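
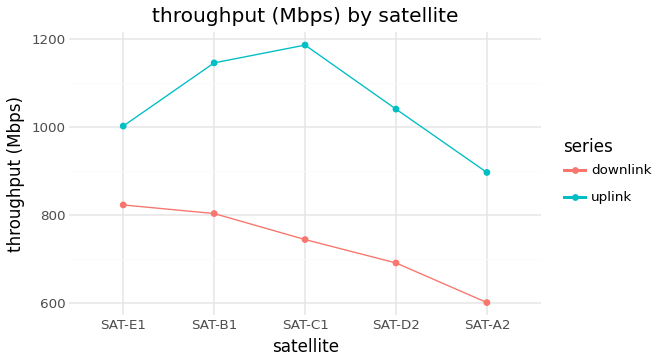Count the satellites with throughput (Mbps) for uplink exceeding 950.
4

Above 950: SAT-E1, SAT-B1, SAT-C1, SAT-D2.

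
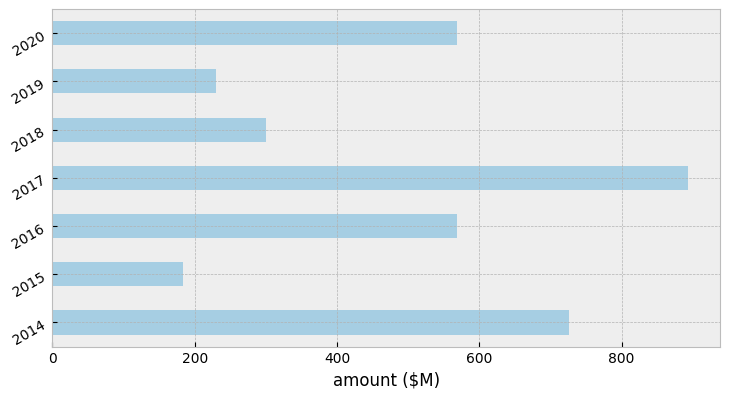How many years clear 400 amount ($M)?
4

Above 400: 2014, 2016, 2017, 2020.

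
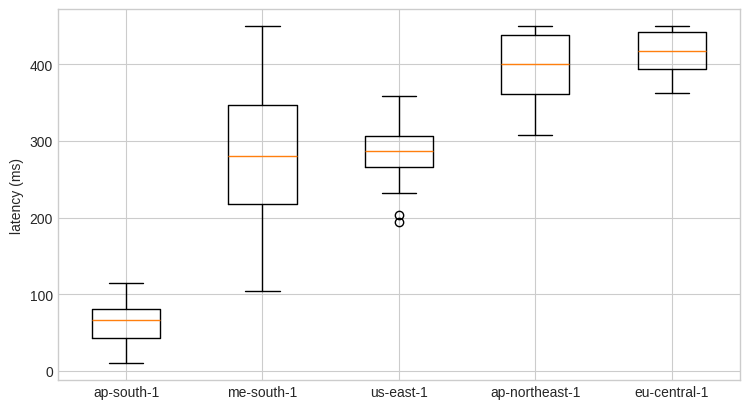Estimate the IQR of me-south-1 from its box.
Q3 ≈ 350, Q1 ≈ 200; IQR ≈ 150.

≈ 150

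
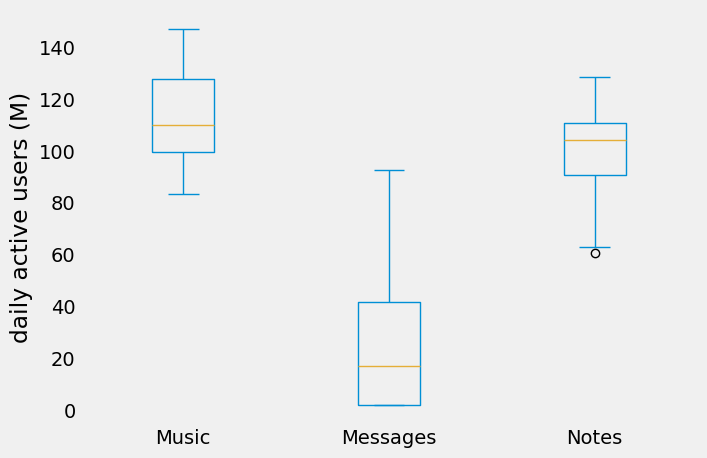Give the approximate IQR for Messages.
≈ 40

Q3 ≈ 40, Q1 ≈ 0; IQR ≈ 40.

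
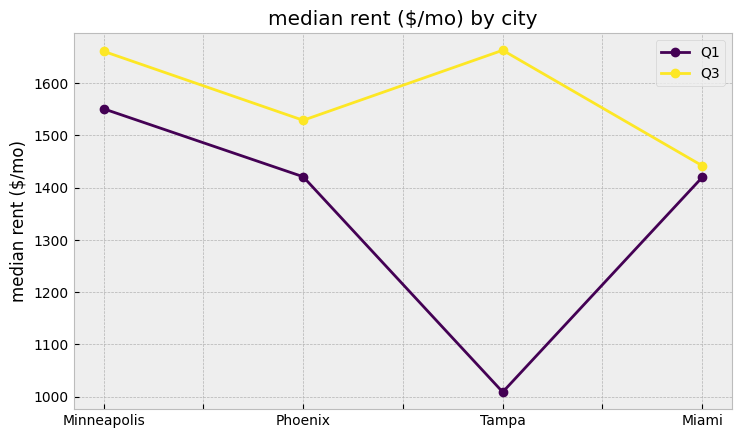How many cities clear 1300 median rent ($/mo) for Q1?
3

Above 1300: Minneapolis, Phoenix, Miami.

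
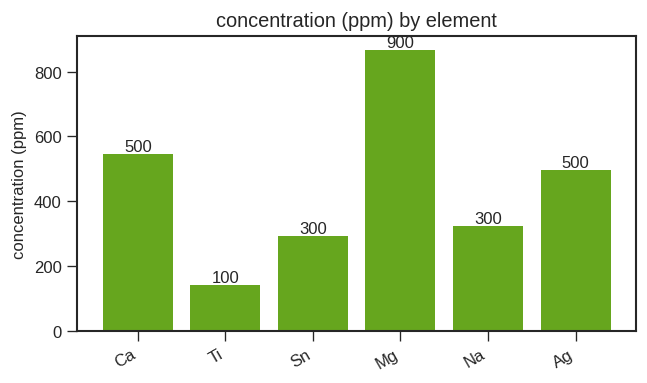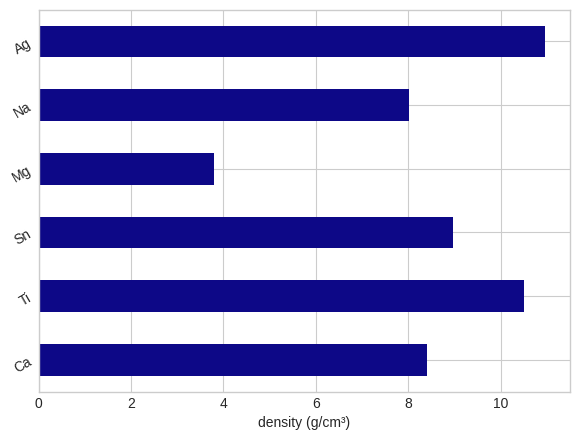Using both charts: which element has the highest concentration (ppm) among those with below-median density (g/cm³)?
Mg

Chart 2 median density (g/cm³) ≈ 8; below-median elements: Ca, Mg, Na. Among those, Mg has the highest concentration (ppm) (≈ 900).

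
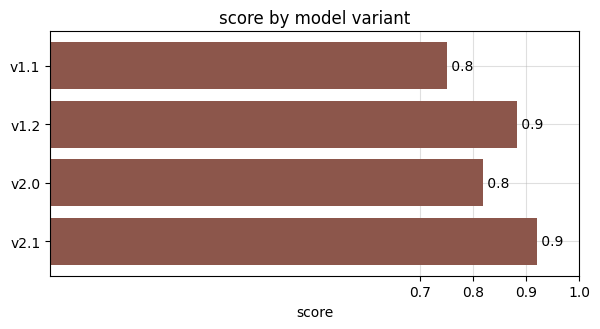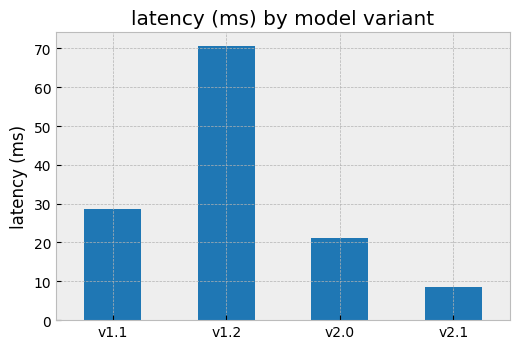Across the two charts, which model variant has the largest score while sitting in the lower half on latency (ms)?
Chart 2 median latency (ms) ≈ 20; below-median model variants: v2.0, v2.1. Among those, v2.1 has the highest score (≈ 0.9).

v2.1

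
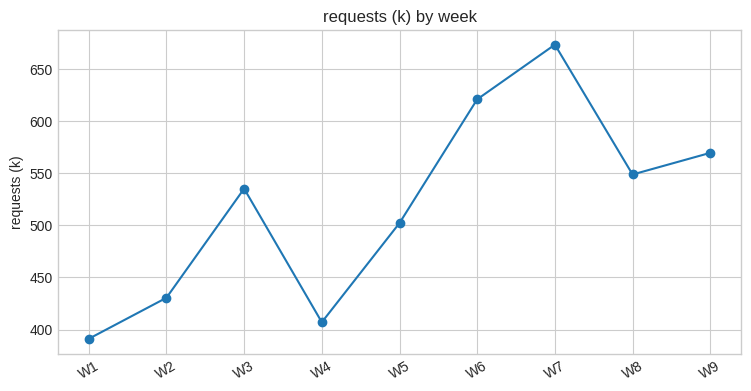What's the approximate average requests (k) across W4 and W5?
(400 + 500) / 2 ≈ 450.

≈ 450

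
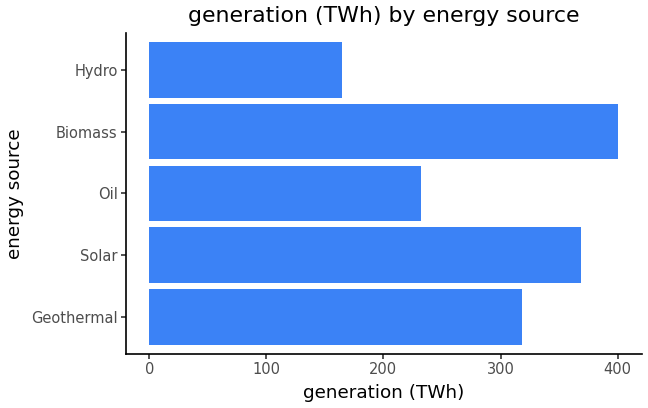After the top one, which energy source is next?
Top 3: Biomass ≈ 400, Solar ≈ 350, Geothermal ≈ 300.

Solar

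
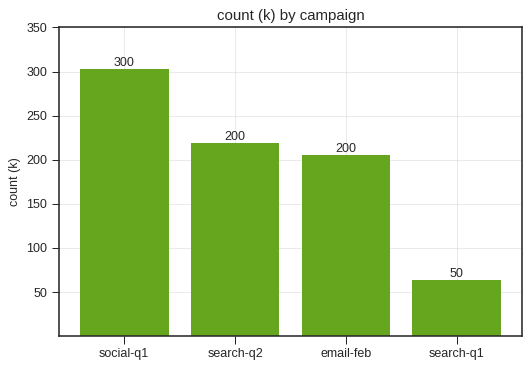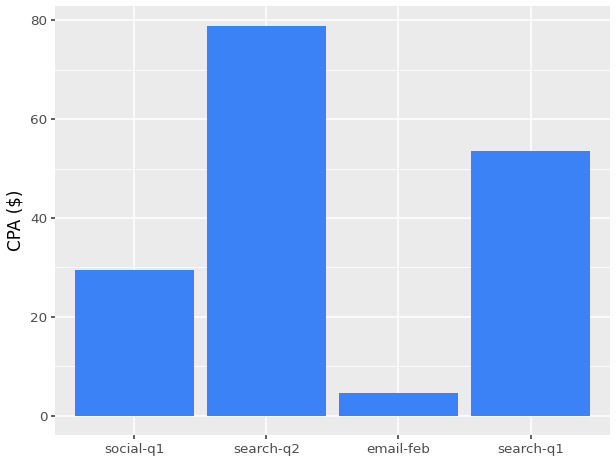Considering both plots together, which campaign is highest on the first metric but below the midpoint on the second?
social-q1

Chart 2 median CPA ($) ≈ 40; below-median campaigns: social-q1, email-feb. Among those, social-q1 has the highest count (k) (≈ 300).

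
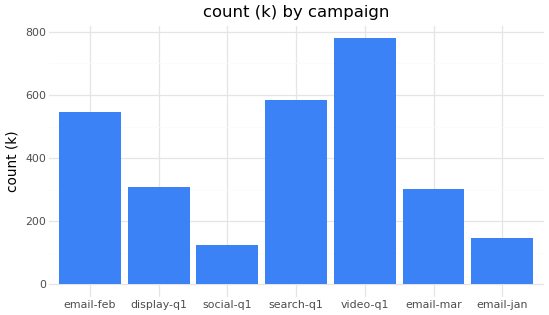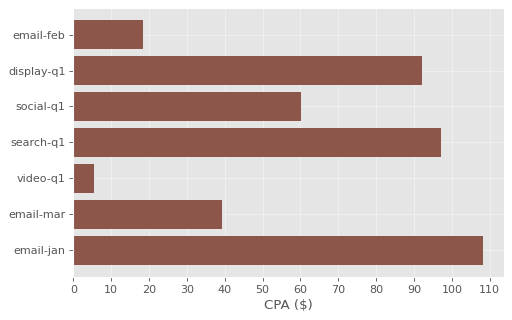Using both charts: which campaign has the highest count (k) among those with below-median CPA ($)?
video-q1

Chart 2 median CPA ($) ≈ 60; below-median campaigns: email-feb, video-q1, email-mar. Among those, video-q1 has the highest count (k) (≈ 800).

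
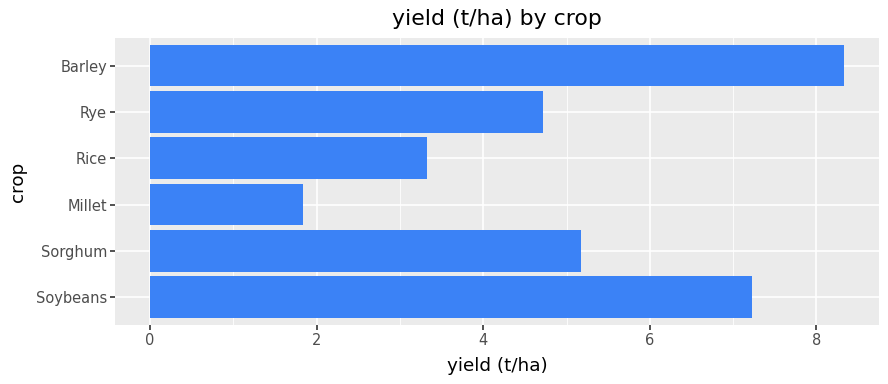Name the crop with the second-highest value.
Top 3: Barley ≈ 8, Soybeans ≈ 7, Sorghum ≈ 5.

Soybeans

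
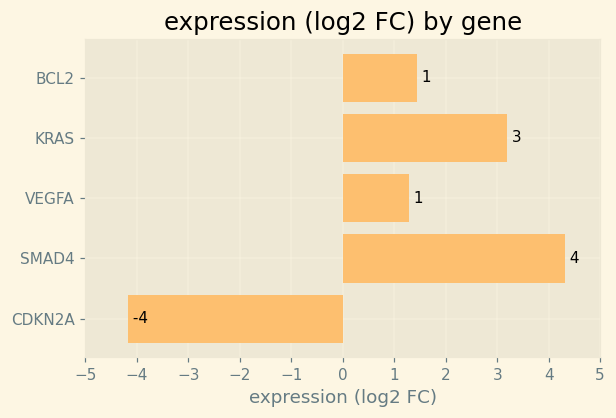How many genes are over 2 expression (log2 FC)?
Above 2: KRAS, SMAD4.

2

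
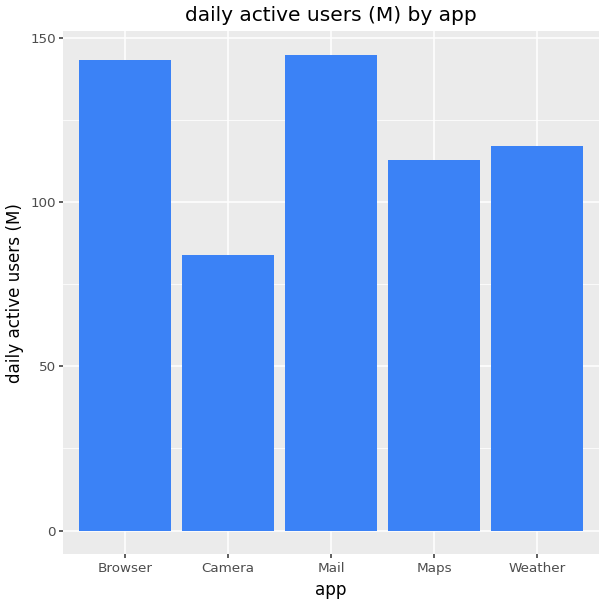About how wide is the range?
≈ 60

Max Mail ≈ 140, min Camera ≈ 80; range ≈ 60.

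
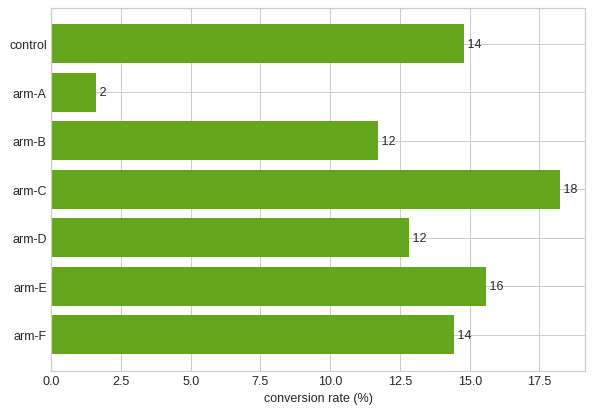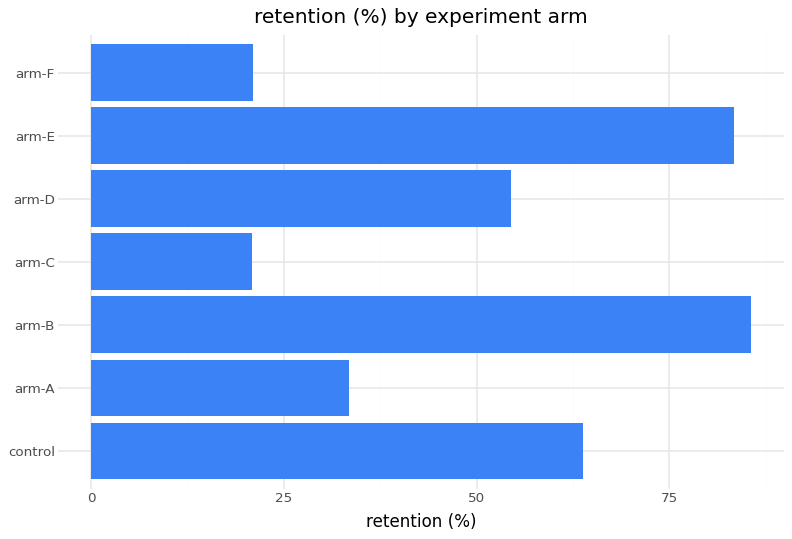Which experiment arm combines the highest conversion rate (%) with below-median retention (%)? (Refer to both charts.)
arm-C

Chart 2 median retention (%) ≈ 50; below-median experiment arms: arm-A, arm-C, arm-F. Among those, arm-C has the highest conversion rate (%) (≈ 18).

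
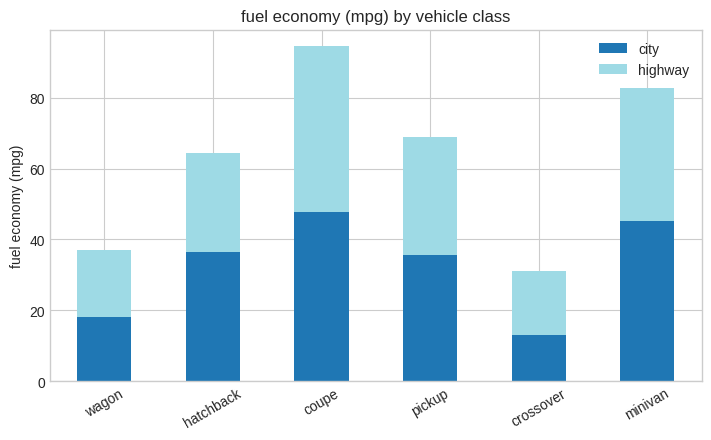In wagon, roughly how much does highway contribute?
highway top ≈ 40, bottom ≈ 20; segment ≈ 20.

≈ 20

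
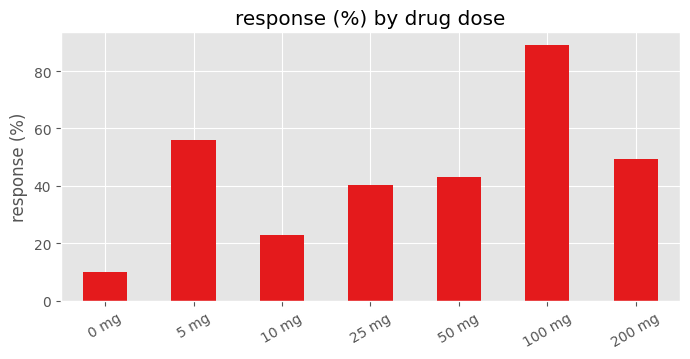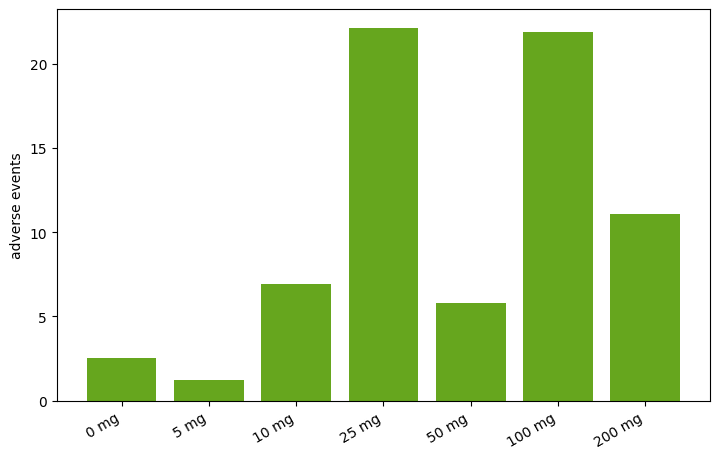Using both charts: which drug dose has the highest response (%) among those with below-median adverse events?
Chart 2 median adverse events ≈ 5; below-median drug doses: 0 mg, 5 mg, 50 mg. Among those, 5 mg has the highest response (%) (≈ 60).

5 mg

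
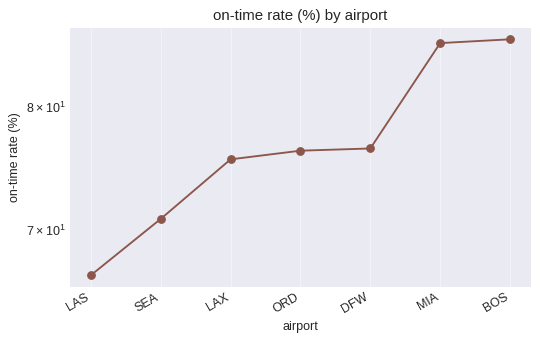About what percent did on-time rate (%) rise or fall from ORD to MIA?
≈ +13.2%

ORD ≈ 76, MIA ≈ 86; (86 − 76) / 76 ≈ +13.2%.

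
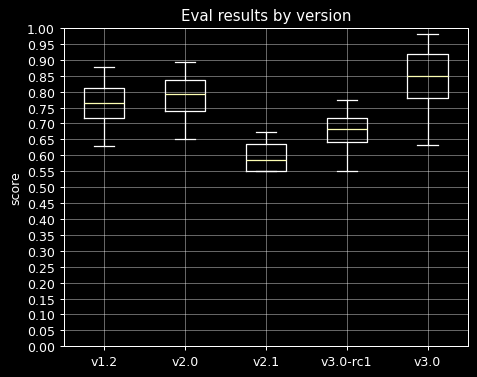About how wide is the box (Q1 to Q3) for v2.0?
≈ 0.10

Q3 ≈ 0.85, Q1 ≈ 0.75; IQR ≈ 0.10.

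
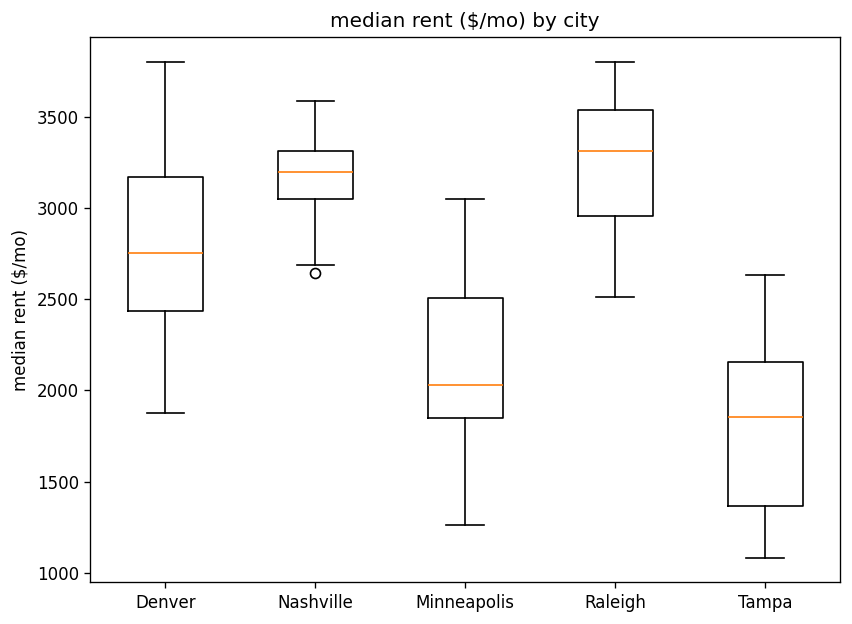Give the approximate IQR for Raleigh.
Q3 ≈ 3600, Q1 ≈ 3000; IQR ≈ 600.

≈ 600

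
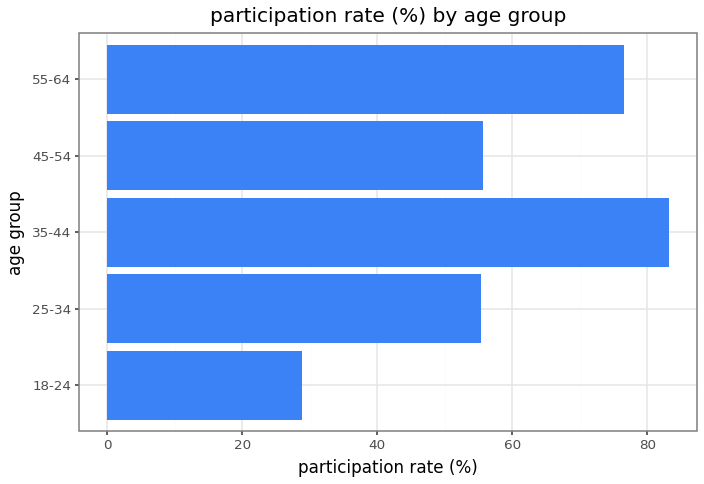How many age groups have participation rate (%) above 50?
Above 50: 25-34, 35-44, 45-54, 55-64.

4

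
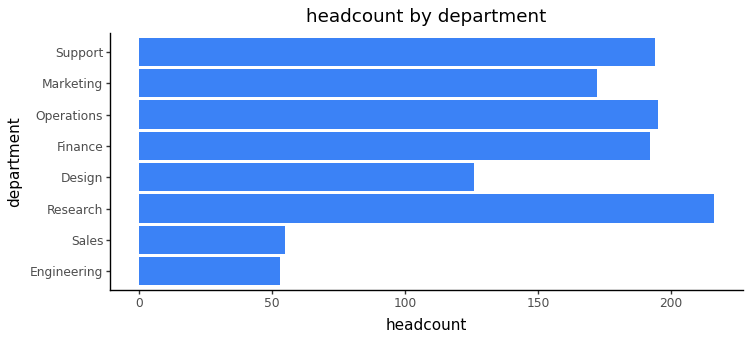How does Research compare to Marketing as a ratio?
Research ≈ 220, Marketing ≈ 180; 220/180 ≈ 1.22.

≈ 1.22×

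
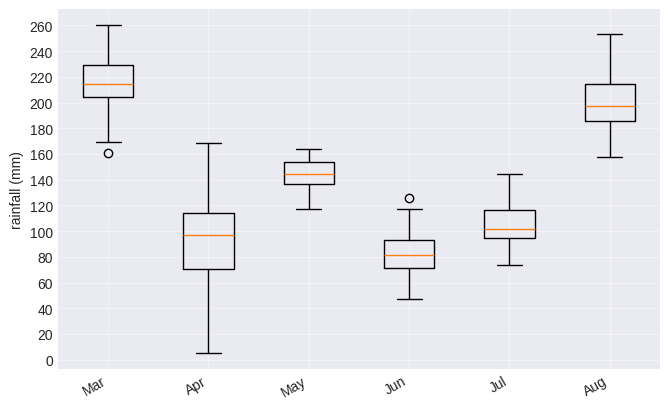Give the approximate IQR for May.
Q3 ≈ 160, Q1 ≈ 140; IQR ≈ 20.

≈ 20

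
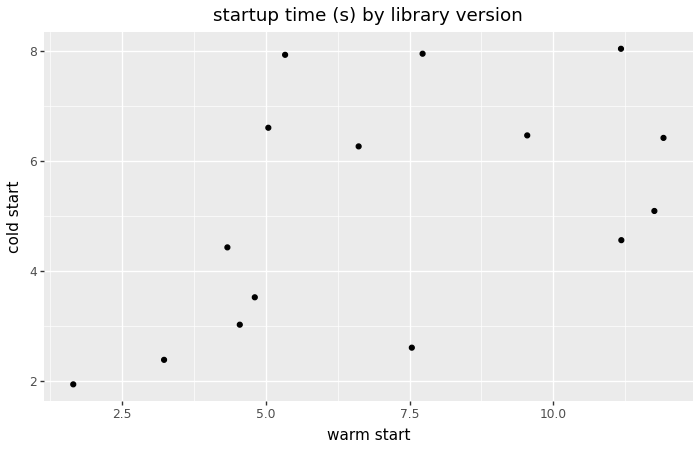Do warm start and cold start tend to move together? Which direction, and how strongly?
positive, moderate

Points are positively correlated; moderate (|r| ≈ 0.5).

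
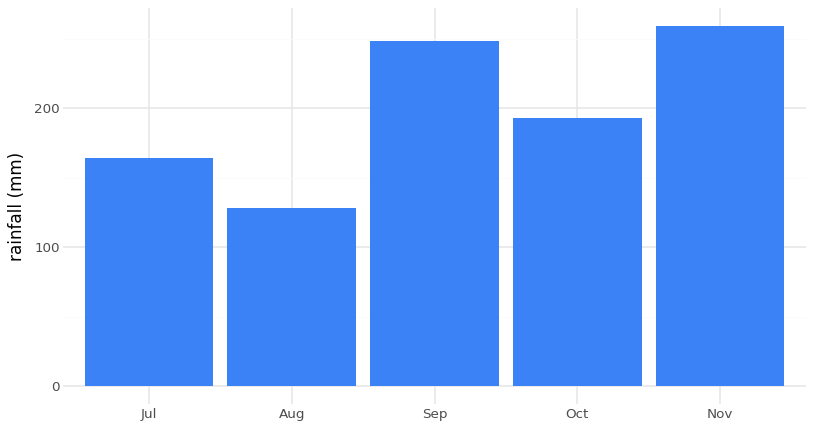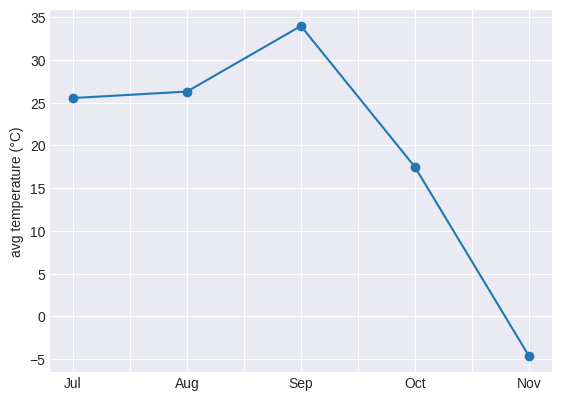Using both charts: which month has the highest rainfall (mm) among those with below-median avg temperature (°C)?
Nov

Chart 2 median avg temperature (°C) ≈ 25; below-median months: Oct, Nov. Among those, Nov has the highest rainfall (mm) (≈ 250).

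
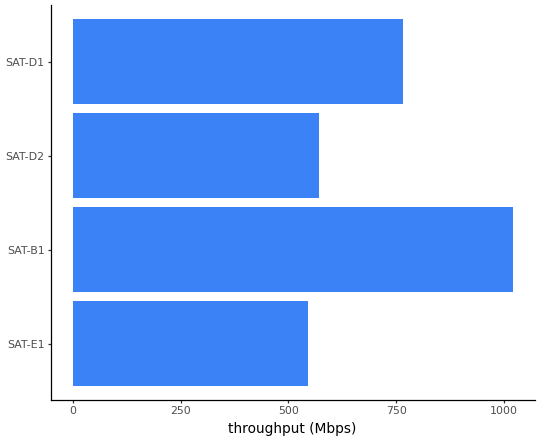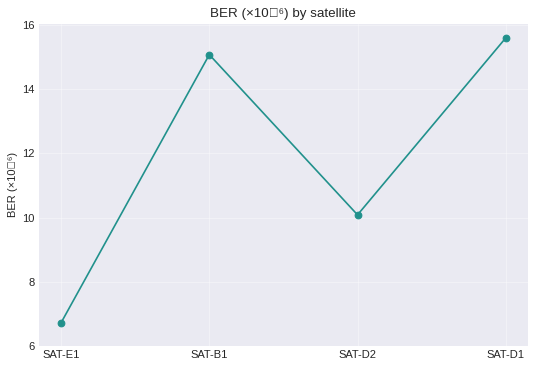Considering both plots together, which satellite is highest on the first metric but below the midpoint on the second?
Chart 2 median BER (×10⁻⁶) ≈ 12; below-median satellites: SAT-E1, SAT-D2. Among those, SAT-D2 has the highest throughput (Mbps) (≈ 600).

SAT-D2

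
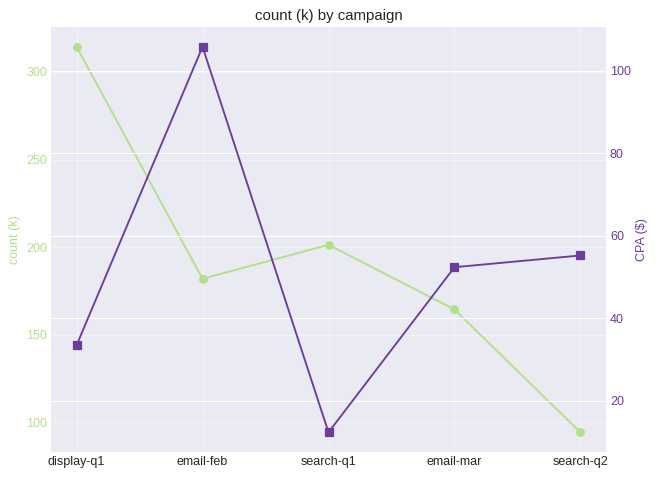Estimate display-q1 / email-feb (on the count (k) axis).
≈ 1.78×

display-q1 ≈ 320, email-feb ≈ 180; 320/180 ≈ 1.78.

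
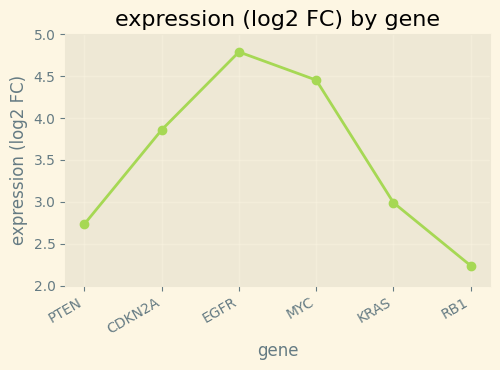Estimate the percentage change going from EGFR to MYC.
≈ -10%

EGFR ≈ 5.0, MYC ≈ 4.5; (4.5 − 5.0) / 5.0 ≈ -10%.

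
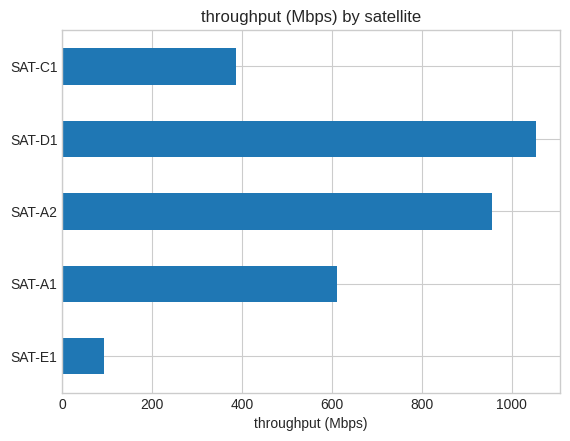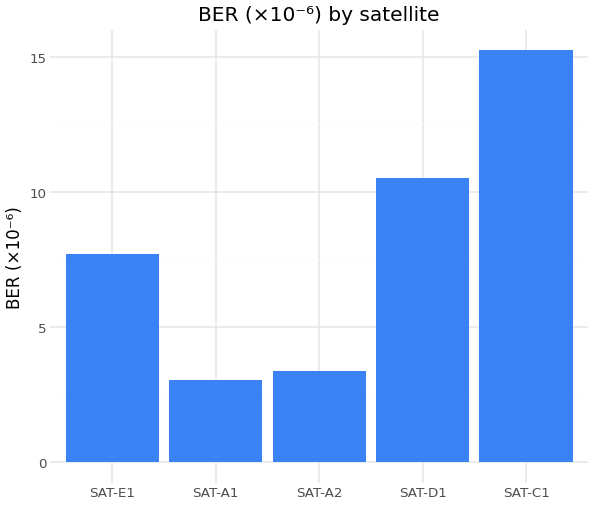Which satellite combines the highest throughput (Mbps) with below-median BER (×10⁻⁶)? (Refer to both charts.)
SAT-A2

Chart 2 median BER (×10⁻⁶) ≈ 8; below-median satellites: SAT-A1, SAT-A2. Among those, SAT-A2 has the highest throughput (Mbps) (≈ 1000).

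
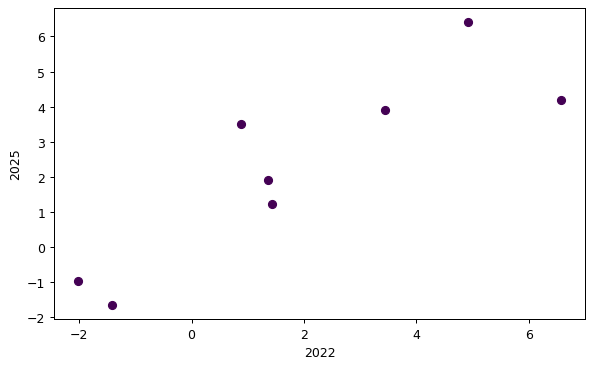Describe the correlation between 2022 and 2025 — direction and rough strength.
Points are positively correlated; strong (|r| ≈ 0.9).

positive, strong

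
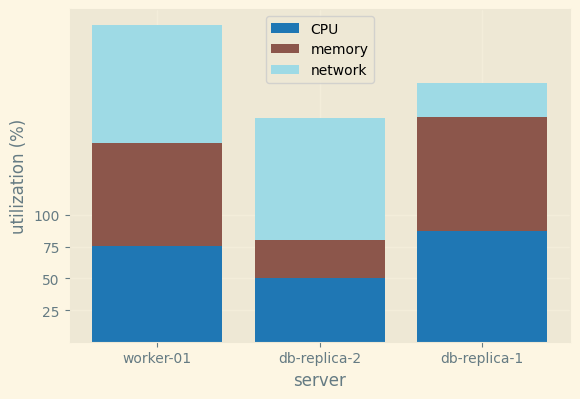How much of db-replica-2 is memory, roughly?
memory top ≈ 75, bottom ≈ 50; segment ≈ 25.

≈ 25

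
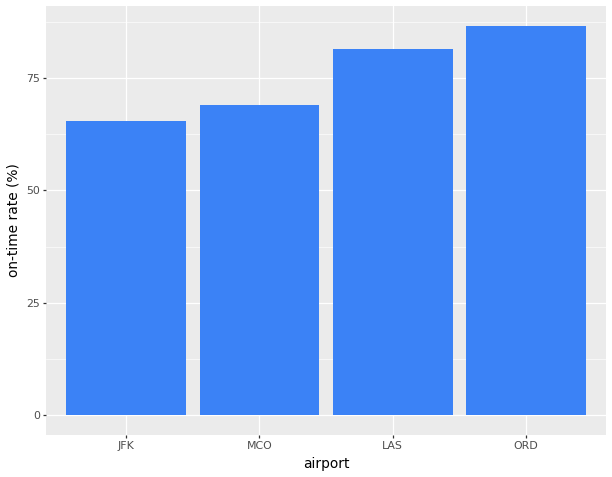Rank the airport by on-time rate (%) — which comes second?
LAS

Top 3: ORD ≈ 90, LAS ≈ 80, MCO ≈ 70.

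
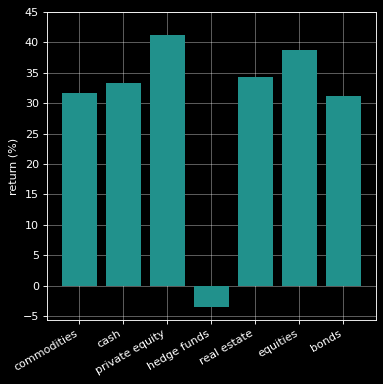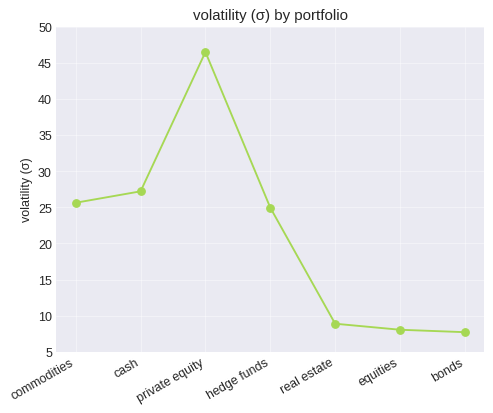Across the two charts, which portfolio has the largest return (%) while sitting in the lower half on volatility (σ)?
equities

Chart 2 median volatility (σ) ≈ 25; below-median portfolios: real estate, equities, bonds. Among those, equities has the highest return (%) (≈ 40).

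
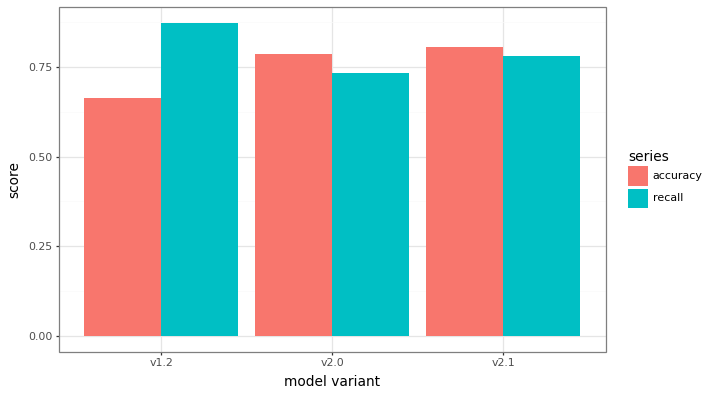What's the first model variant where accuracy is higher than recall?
v1.2: accuracy ≈ 0.7 vs recall ≈ 0.9 (not yet); v2.0: accuracy ≈ 0.8 vs recall ≈ 0.7 (first crossover).

v2.0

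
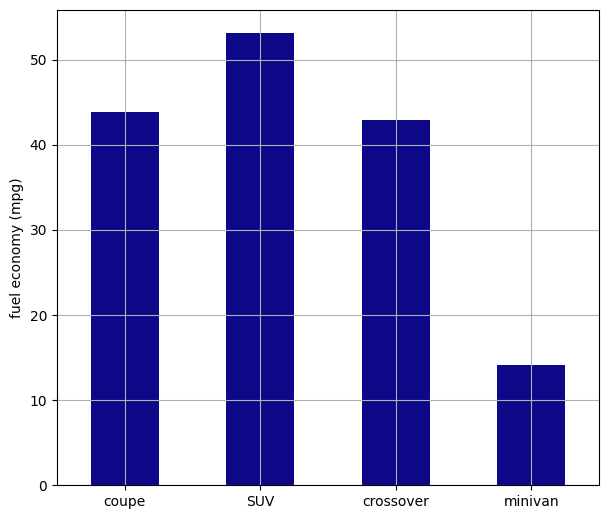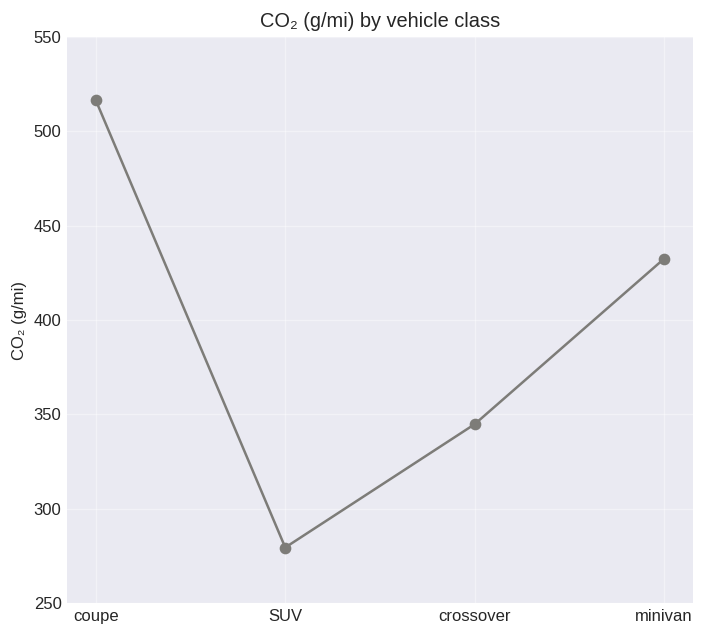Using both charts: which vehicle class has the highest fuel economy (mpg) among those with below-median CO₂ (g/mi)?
Chart 2 median CO₂ (g/mi) ≈ 400; below-median vehicle classes: SUV, crossover. Among those, SUV has the highest fuel economy (mpg) (≈ 55).

SUV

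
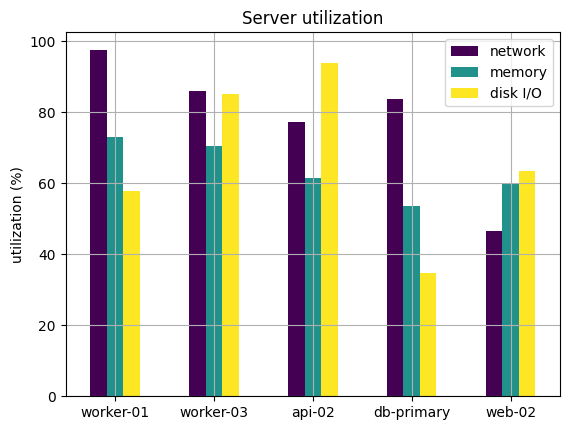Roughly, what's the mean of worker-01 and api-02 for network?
(100 + 80) / 2 ≈ 90.

≈ 90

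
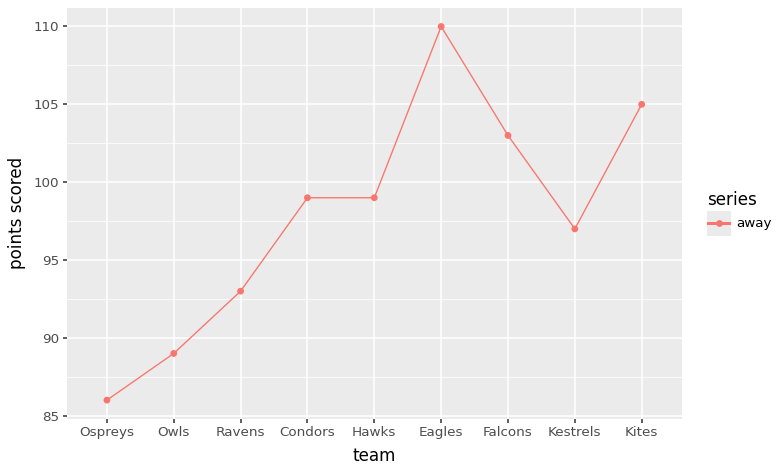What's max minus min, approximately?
≈ 24

Max Eagles ≈ 110, min Ospreys ≈ 86; range ≈ 24.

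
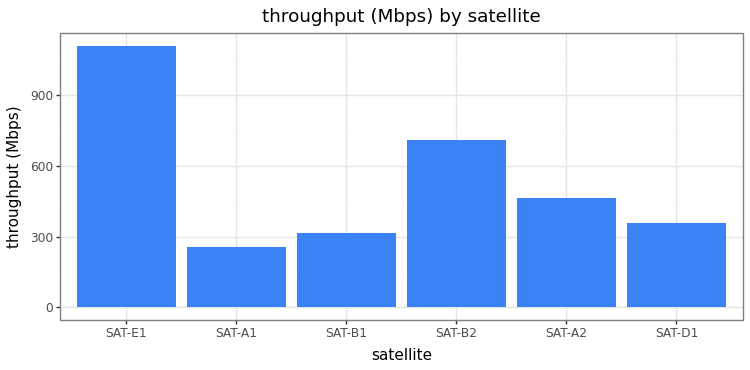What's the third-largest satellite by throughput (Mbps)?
Top 4: SAT-E1 ≈ 1100, SAT-B2 ≈ 700, SAT-A2 ≈ 500, SAT-D1 ≈ 400.

SAT-A2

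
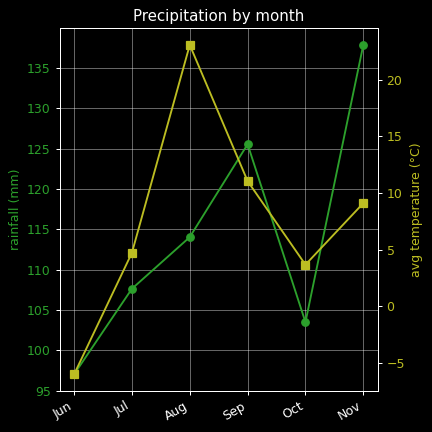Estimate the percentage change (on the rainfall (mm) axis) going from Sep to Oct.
Sep ≈ 125, Oct ≈ 105; (105 − 125) / 125 ≈ -16%.

≈ -16%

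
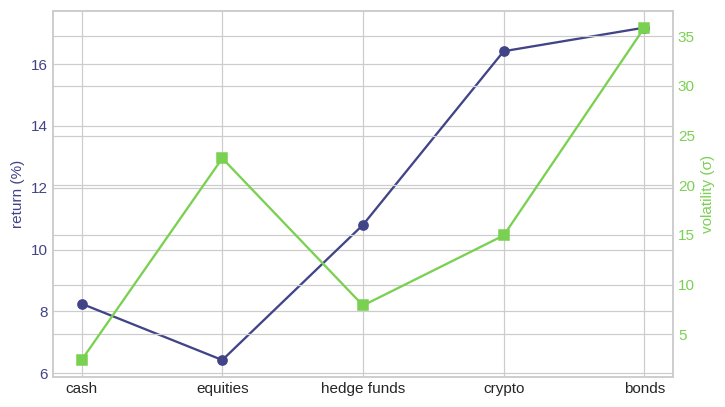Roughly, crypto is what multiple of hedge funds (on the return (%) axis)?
crypto ≈ 16, hedge funds ≈ 11; 16/11 ≈ 1.45.

≈ 1.45×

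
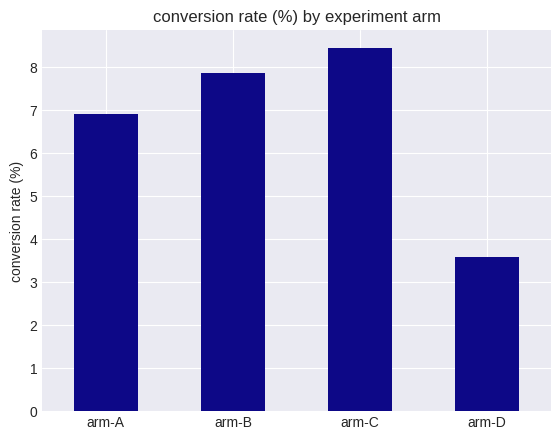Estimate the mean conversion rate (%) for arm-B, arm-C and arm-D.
(8 + 8 + 4) / 3 ≈ 7.

≈ 7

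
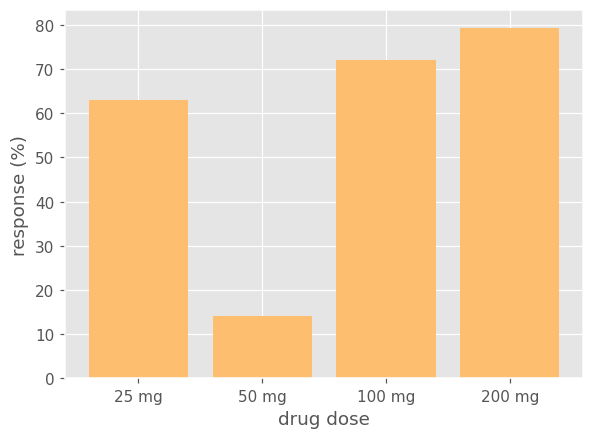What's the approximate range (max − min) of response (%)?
Max 200 mg ≈ 80, min 50 mg ≈ 10; range ≈ 70.

≈ 70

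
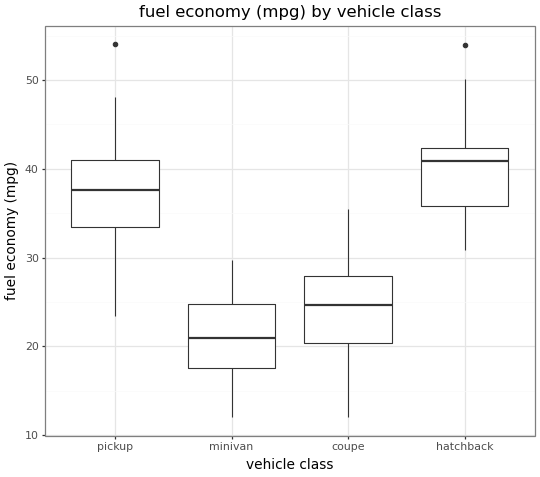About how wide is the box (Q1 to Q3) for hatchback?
Q3 ≈ 42, Q1 ≈ 36; IQR ≈ 6.

≈ 6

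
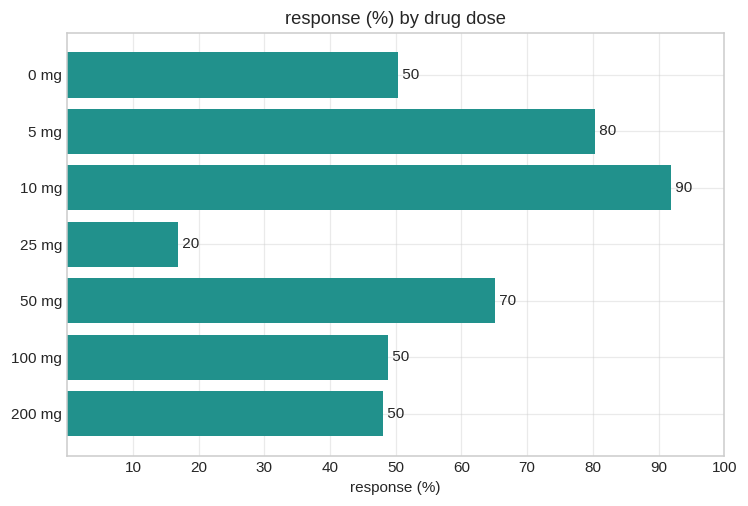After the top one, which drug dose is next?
5 mg

Top 3: 10 mg ≈ 90, 5 mg ≈ 80, 50 mg ≈ 70.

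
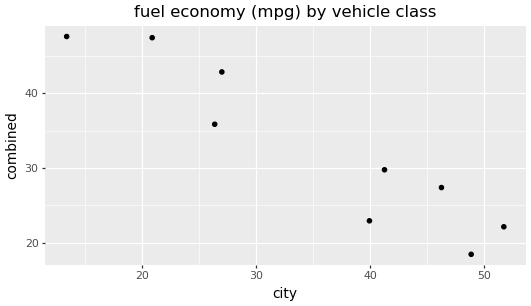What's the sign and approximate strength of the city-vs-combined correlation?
negative, strong

Points are negatively correlated; strong (|r| ≈ 0.9).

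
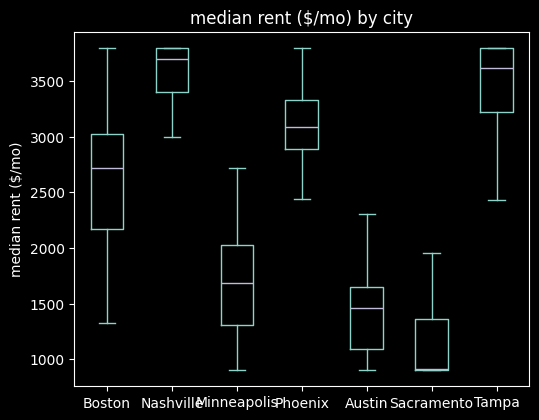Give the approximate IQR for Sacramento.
≈ 500

Q3 ≈ 1500, Q1 ≈ 1000; IQR ≈ 500.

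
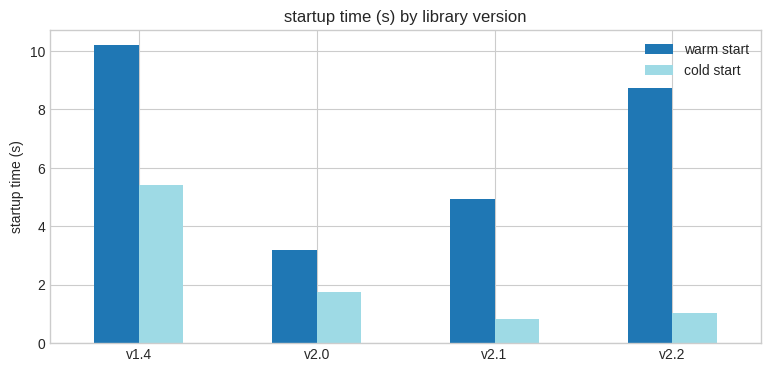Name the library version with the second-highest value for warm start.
Top 3 for warm start: v1.4 ≈ 10, v2.2 ≈ 9, v2.1 ≈ 5.

v2.2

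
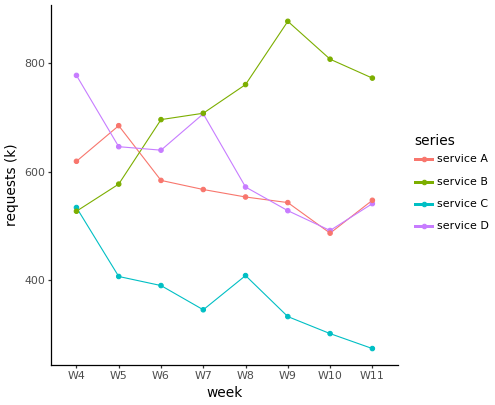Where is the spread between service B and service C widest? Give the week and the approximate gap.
W9, ≈ 600 k

W9: service B ≈ 900, service C ≈ 300 → gap ≈ 600. Next-largest (W10) is only ≈ 500.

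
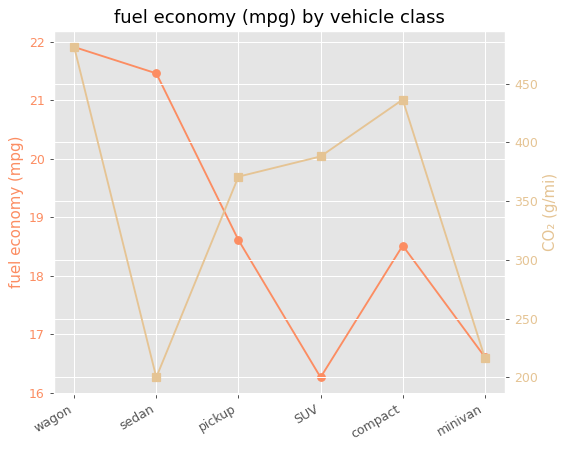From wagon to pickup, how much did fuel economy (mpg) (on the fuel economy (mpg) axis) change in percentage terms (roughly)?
wagon ≈ 22.0, pickup ≈ 18.5; (18.5 − 22.0) / 22.0 ≈ -15.9%.

≈ -15.9%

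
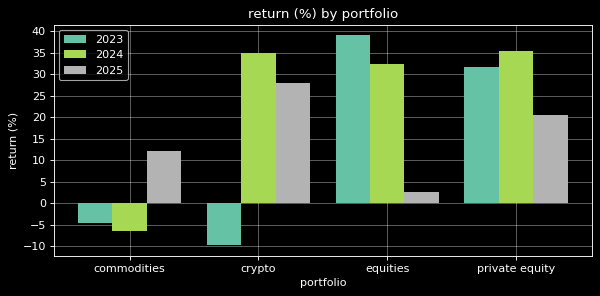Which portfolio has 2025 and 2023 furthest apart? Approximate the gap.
crypto, ≈ 40 %

crypto: 2025 ≈ 30, 2023 ≈ -10 → gap ≈ 40. Next-largest (equities) is only ≈ 35.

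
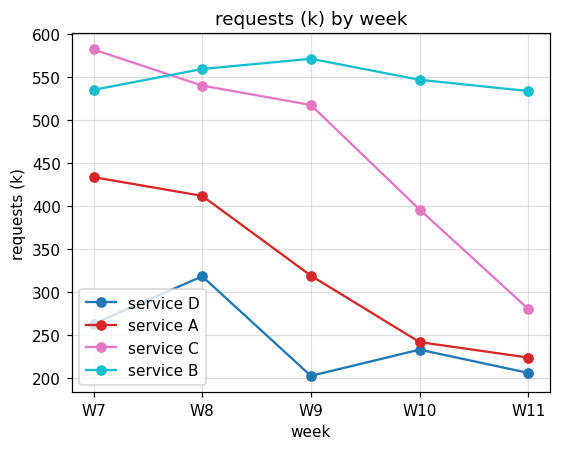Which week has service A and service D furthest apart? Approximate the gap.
W7, ≈ 200 k

W7: service A ≈ 450, service D ≈ 250 → gap ≈ 200. Next-largest (W9) is only ≈ 100.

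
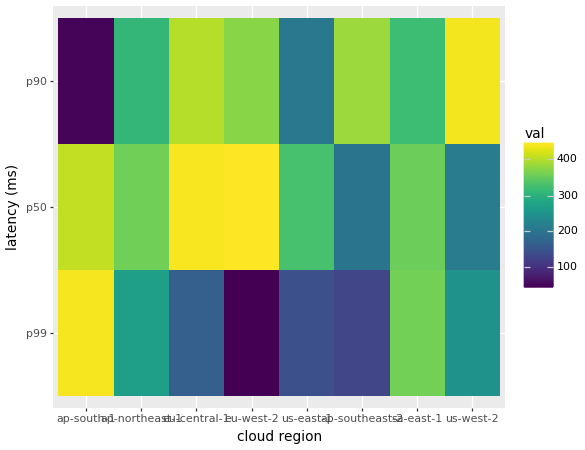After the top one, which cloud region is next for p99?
sa-east-1

Top 3 for p99: ap-south-1 ≈ 450, sa-east-1 ≈ 350, ap-northeast-1 ≈ 250.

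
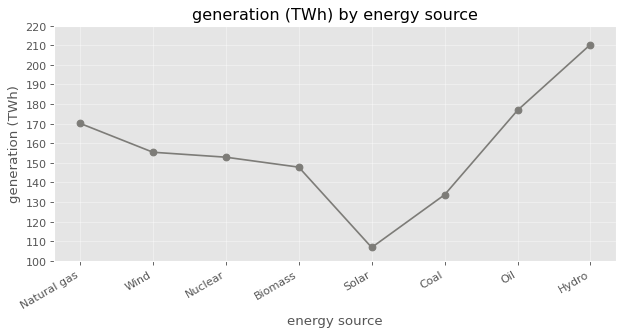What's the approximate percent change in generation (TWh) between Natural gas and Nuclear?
≈ -11.8%

Natural gas ≈ 170, Nuclear ≈ 150; (150 − 170) / 170 ≈ -11.8%.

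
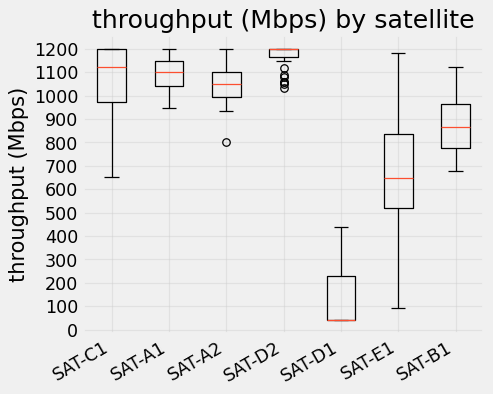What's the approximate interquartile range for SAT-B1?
Q3 ≈ 1000, Q1 ≈ 800; IQR ≈ 200.

≈ 200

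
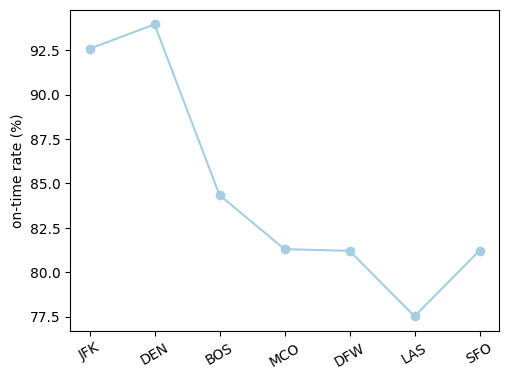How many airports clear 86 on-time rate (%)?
2

Above 86: JFK, DEN.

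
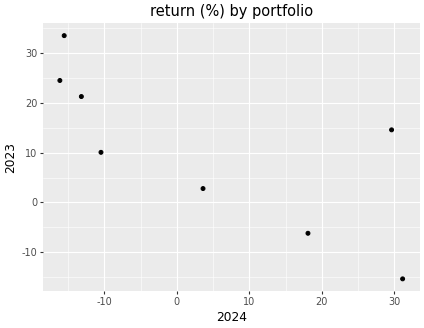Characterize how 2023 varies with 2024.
negative, strong

Points are negatively correlated; strong (|r| ≈ 0.8).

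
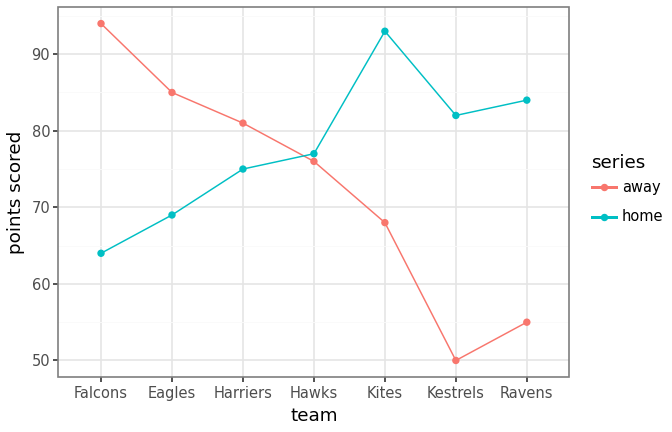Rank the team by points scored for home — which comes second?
Ravens

Top 3 for home: Kites ≈ 95, Ravens ≈ 85, Kestrels ≈ 80.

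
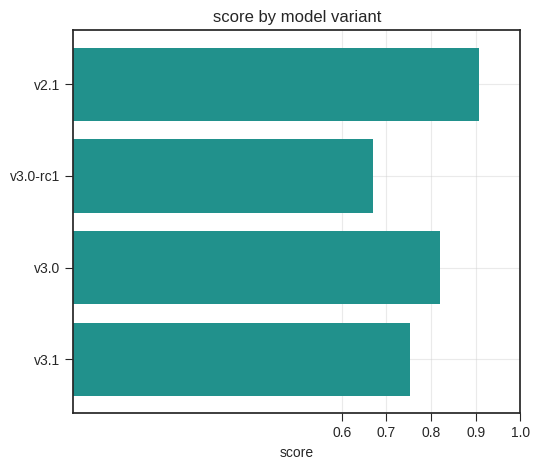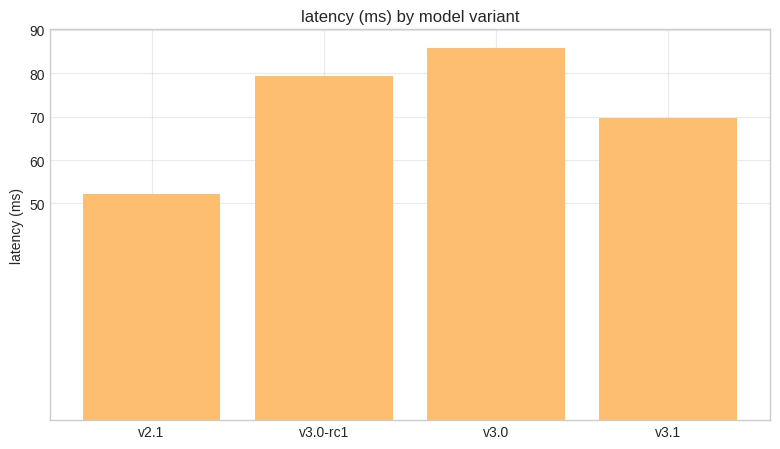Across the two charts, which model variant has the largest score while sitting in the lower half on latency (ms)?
Chart 2 median latency (ms) ≈ 70; below-median model variants: v2.1, v3.1. Among those, v2.1 has the highest score (≈ 0.9).

v2.1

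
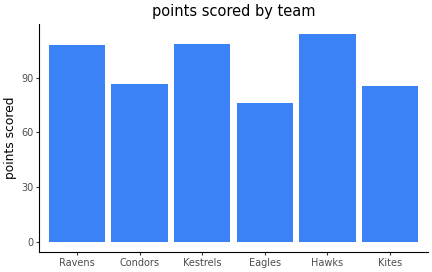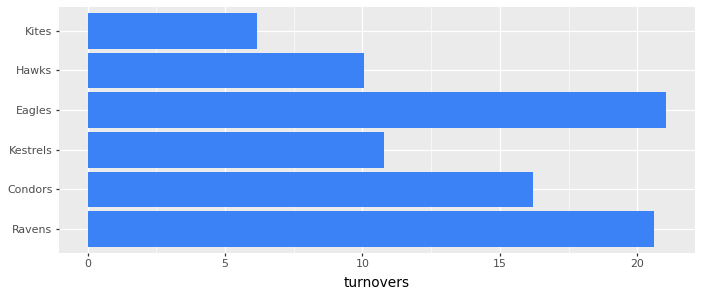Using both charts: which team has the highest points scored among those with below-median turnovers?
Hawks

Chart 2 median turnovers ≈ 14; below-median teams: Kestrels, Hawks, Kites. Among those, Hawks has the highest points scored (≈ 120).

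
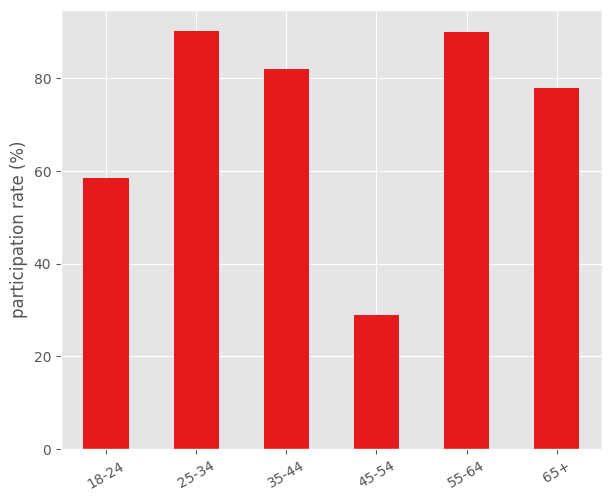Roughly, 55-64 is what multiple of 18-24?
≈ 1.5×

55-64 ≈ 90, 18-24 ≈ 60; 90/60 ≈ 1.5.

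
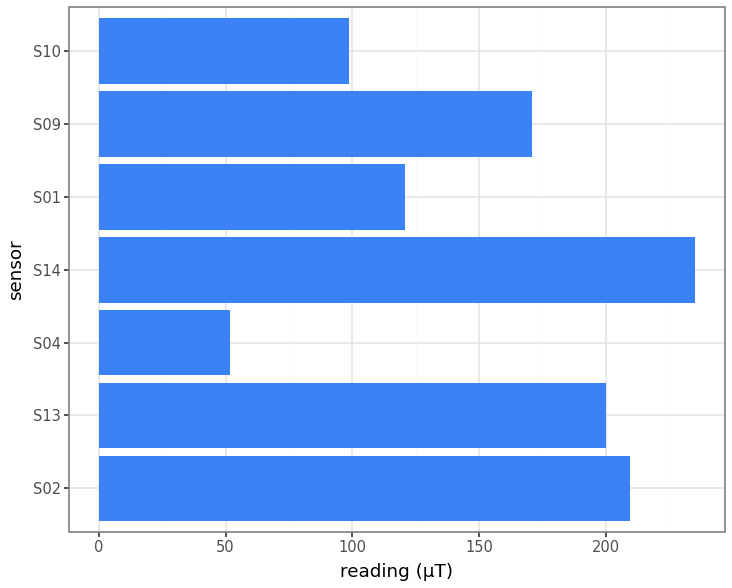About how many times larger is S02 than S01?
S02 ≈ 200, S01 ≈ 120; 200/120 ≈ 1.67.

≈ 1.67×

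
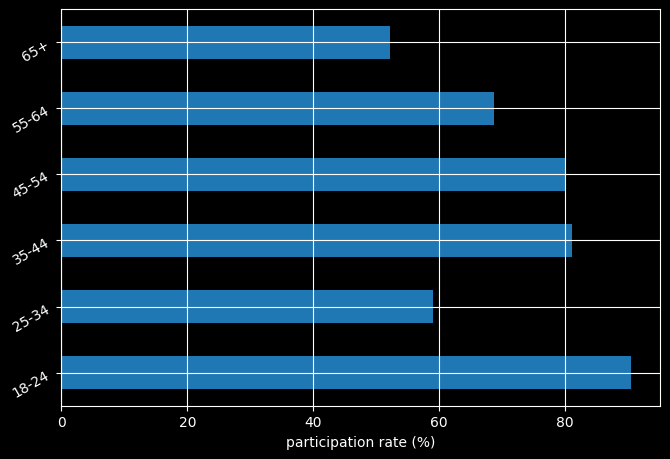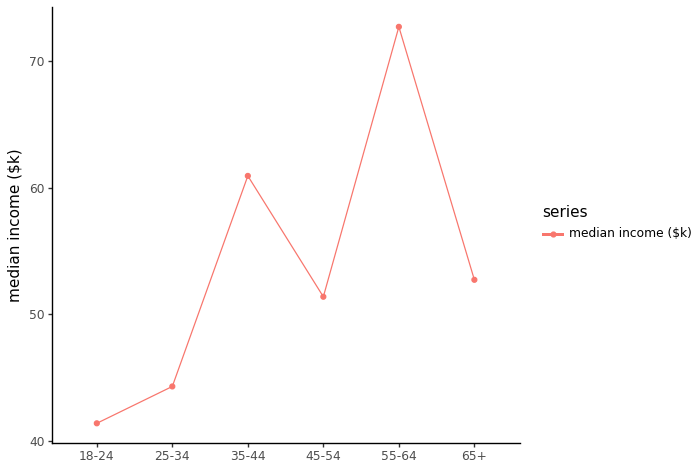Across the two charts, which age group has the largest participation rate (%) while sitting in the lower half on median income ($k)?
Chart 2 median median income ($k) ≈ 50; below-median age groups: 18-24, 25-34, 45-54. Among those, 18-24 has the highest participation rate (%) (≈ 90).

18-24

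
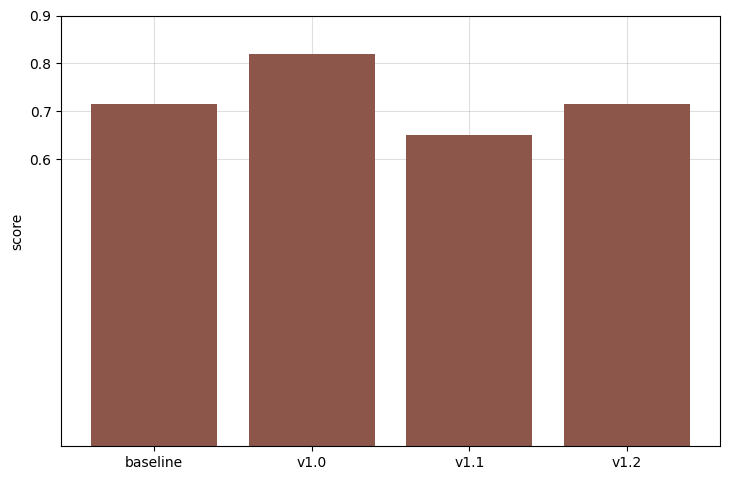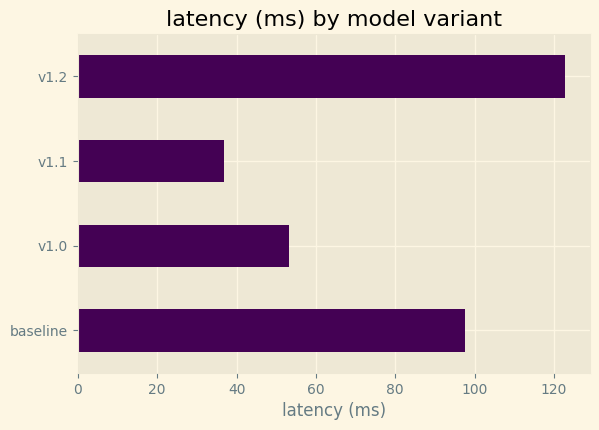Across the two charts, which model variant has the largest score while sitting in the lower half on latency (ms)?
Chart 2 median latency (ms) ≈ 80; below-median model variants: v1.0, v1.1. Among those, v1.0 has the highest score (≈ 0.8).

v1.0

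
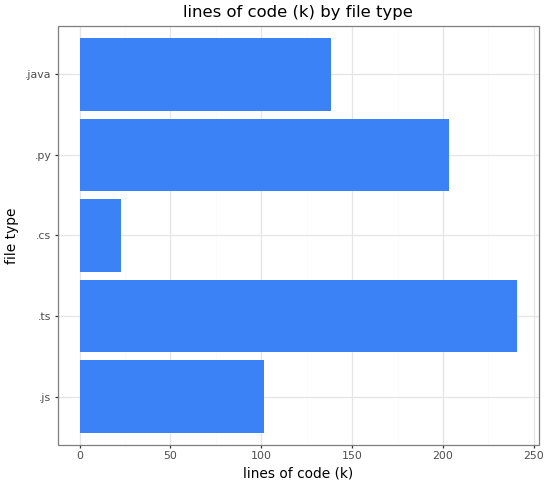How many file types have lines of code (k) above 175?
2

Above 175: .ts, .py.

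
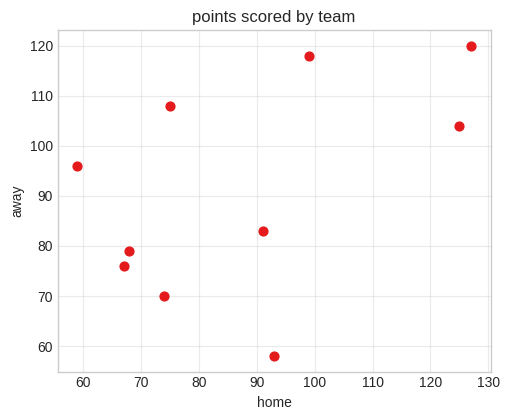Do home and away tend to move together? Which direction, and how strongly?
positive, moderate

Points are positively correlated; moderate (|r| ≈ 0.5).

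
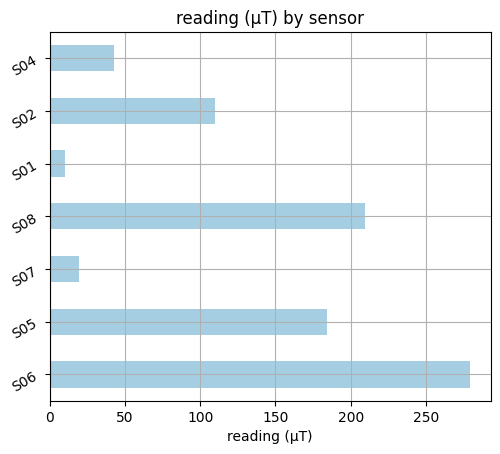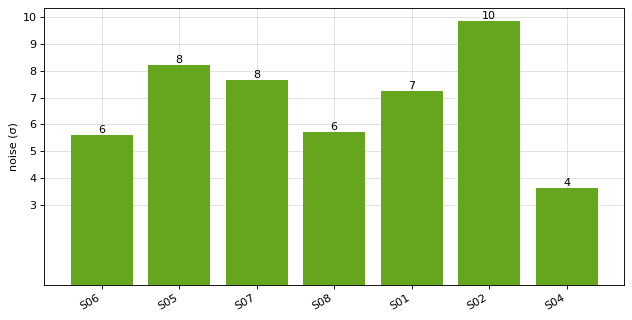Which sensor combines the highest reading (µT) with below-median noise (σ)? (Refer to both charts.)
S06

Chart 2 median noise (σ) ≈ 7; below-median sensors: S06, S08, S04. Among those, S06 has the highest reading (µT) (≈ 300).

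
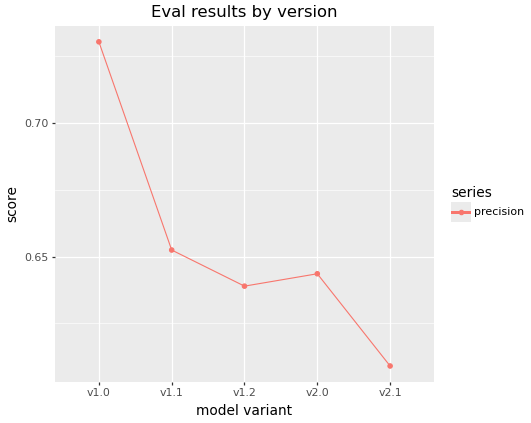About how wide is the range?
≈ 0.14

Max v1.0 ≈ 0.74, min v2.1 ≈ 0.60; range ≈ 0.14.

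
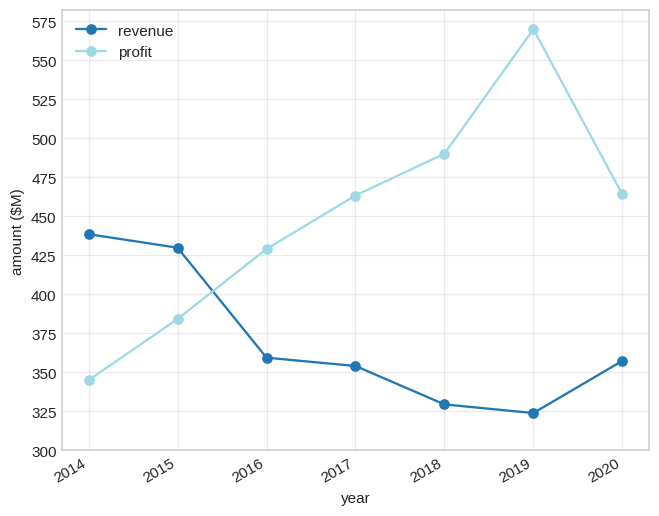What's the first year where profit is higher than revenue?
2015: profit ≈ 375 vs revenue ≈ 425 (not yet); 2016: profit ≈ 425 vs revenue ≈ 350 (first crossover).

2016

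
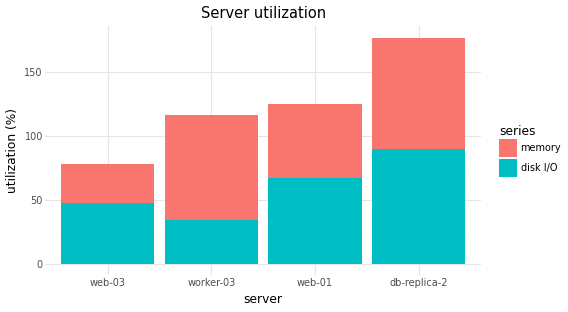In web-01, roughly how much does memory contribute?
≈ 60

memory top ≈ 120, bottom ≈ 60; segment ≈ 60.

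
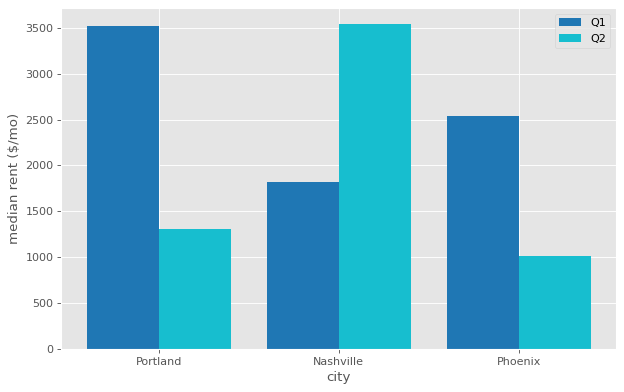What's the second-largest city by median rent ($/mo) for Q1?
Top 3 for Q1: Portland ≈ 3500, Phoenix ≈ 2500, Nashville ≈ 2000.

Phoenix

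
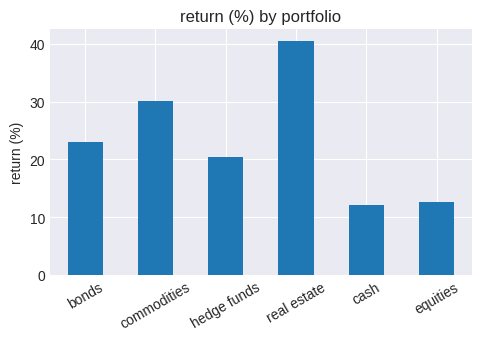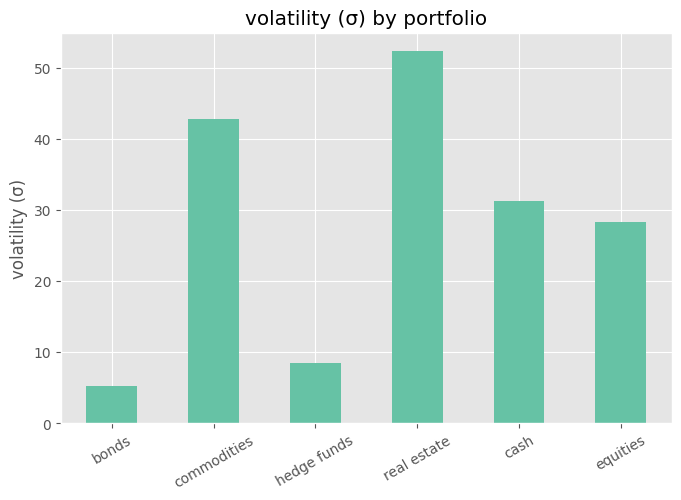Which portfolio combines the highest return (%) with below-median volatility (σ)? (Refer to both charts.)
Chart 2 median volatility (σ) ≈ 30; below-median portfolios: bonds, hedge funds, equities. Among those, bonds has the highest return (%) (≈ 25).

bonds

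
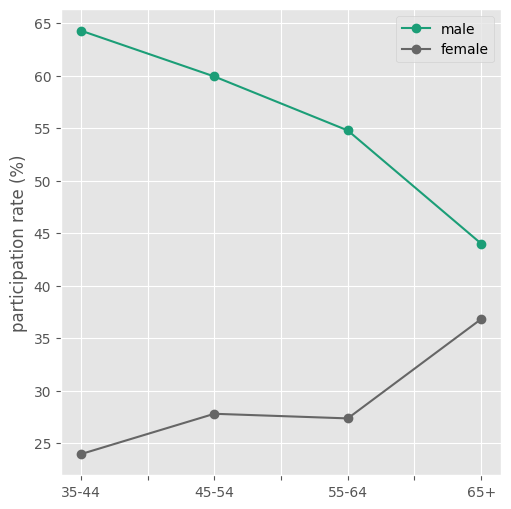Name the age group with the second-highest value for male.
Top 3 for male: 35-44 ≈ 65, 45-54 ≈ 60, 55-64 ≈ 55.

45-54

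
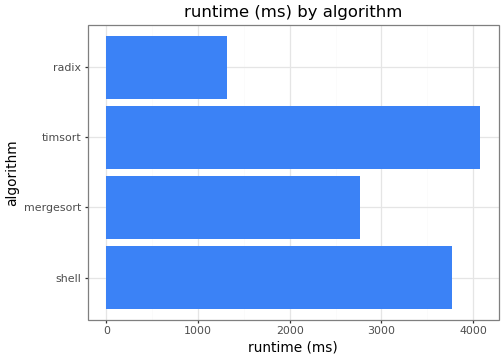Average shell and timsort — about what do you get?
(4000 + 4000) / 2 ≈ 4000.

≈ 4000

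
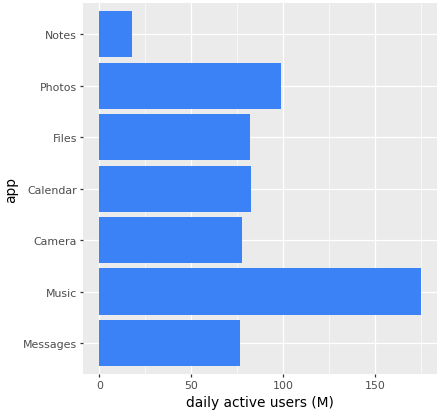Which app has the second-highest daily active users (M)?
Photos

Top 3: Music ≈ 180, Photos ≈ 100, Calendar ≈ 80.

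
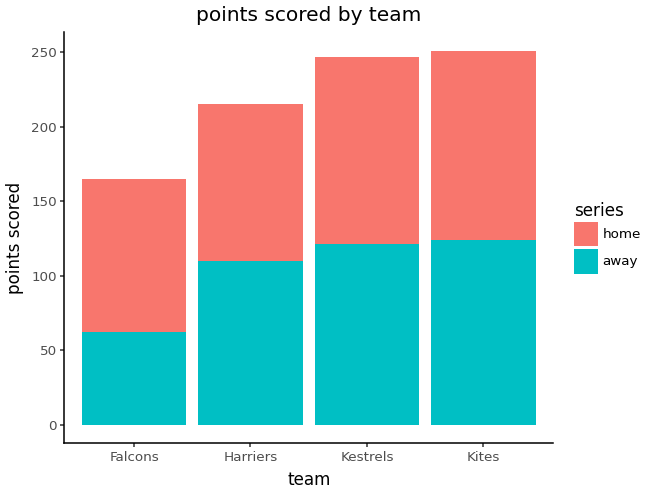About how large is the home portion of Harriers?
≈ 125

home top ≈ 225, bottom ≈ 100; segment ≈ 125.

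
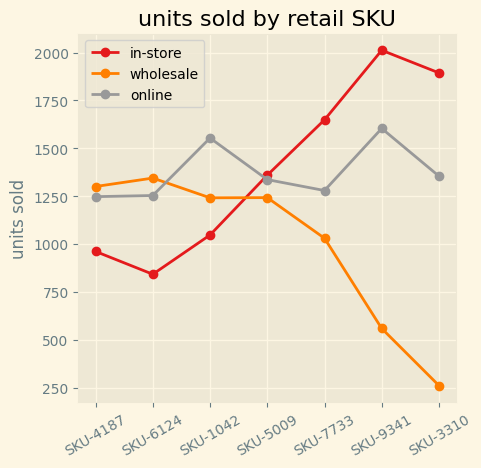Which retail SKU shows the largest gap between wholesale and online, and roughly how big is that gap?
SKU-3310, ≈ 1200

SKU-3310: wholesale ≈ 200, online ≈ 1400 → gap ≈ 1200. Next-largest (SKU-9341) is only ≈ 1000.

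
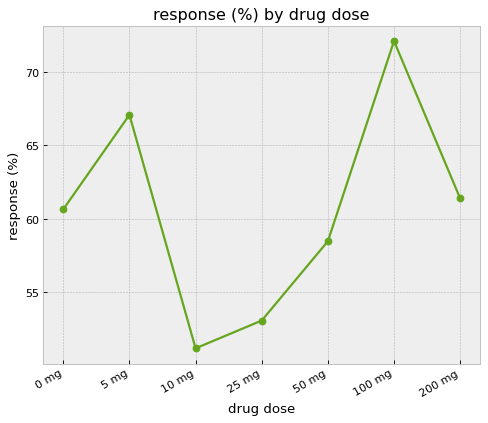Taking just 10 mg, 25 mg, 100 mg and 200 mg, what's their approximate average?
(52 + 54 + 72 + 62) / 4 ≈ 60.

≈ 60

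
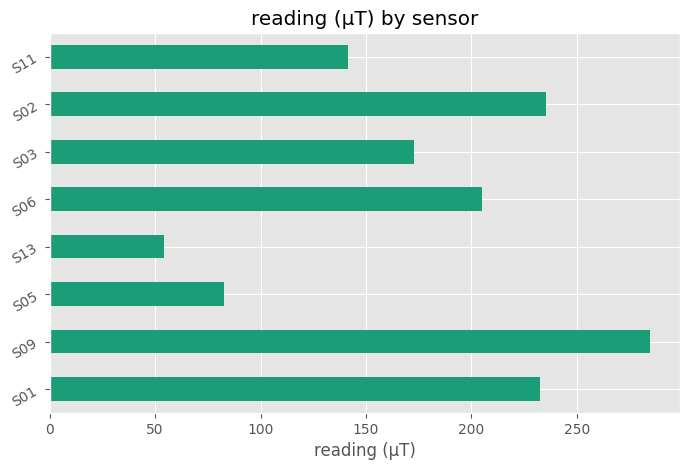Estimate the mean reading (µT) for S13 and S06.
(50 + 200) / 2 ≈ 125.

≈ 125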